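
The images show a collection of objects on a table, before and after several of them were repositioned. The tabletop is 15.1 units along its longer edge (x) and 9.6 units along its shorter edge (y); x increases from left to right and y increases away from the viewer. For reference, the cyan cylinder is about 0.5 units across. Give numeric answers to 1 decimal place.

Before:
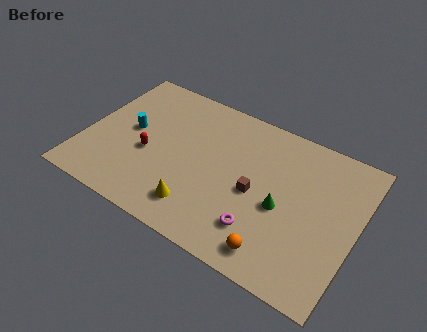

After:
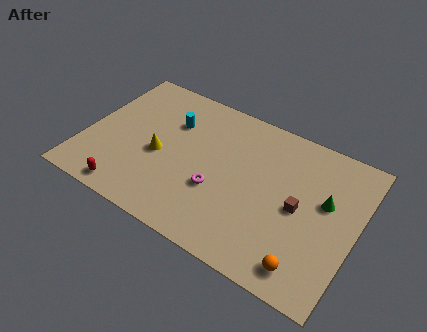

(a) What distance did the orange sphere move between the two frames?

1.7

From (11.2, 1.4) to (12.9, 1.4), the orange sphere covered √(1.7² + 0.0²) ≈ 1.7 units.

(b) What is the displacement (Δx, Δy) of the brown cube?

(2.4, 0.2)

From the two frames, the brown cube sits at roughly (9.6, 4.4) before and (12.0, 4.6) after.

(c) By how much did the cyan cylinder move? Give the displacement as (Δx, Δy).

(2.1, 1.6)

From the two frames, the cyan cylinder sits at roughly (2.4, 5.1) before and (4.5, 6.7) after.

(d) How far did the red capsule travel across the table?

3.1

The red capsule moved from about (3.6, 4.0) to (3.0, 1.0), a distance of √(0.6² + 3.0²) ≈ 3.1.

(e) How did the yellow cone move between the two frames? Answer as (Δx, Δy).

(-2.6, 2.3)

From the two frames, the yellow cone sits at roughly (6.8, 1.9) before and (4.2, 4.2) after.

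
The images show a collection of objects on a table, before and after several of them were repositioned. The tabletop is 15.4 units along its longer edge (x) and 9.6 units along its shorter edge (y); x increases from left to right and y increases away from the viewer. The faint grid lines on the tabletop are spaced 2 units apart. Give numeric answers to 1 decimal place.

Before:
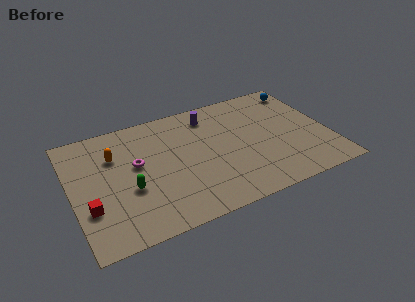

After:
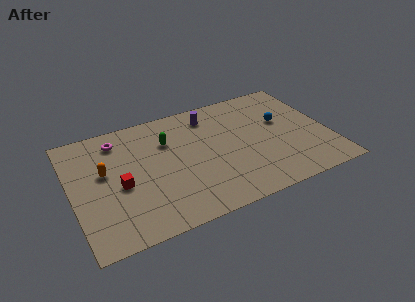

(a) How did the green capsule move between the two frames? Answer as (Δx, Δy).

(2.6, 3.0)

The green capsule was at about (3.3, 3.7) and moved to about (5.9, 6.7).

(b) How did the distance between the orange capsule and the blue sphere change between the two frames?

-1.0

They were about 11.8 units apart before and 10.8 after — 1.0 units closer together.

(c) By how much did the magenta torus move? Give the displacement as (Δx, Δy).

(-0.9, 2.4)

The magenta torus started near (3.9, 5.5) and ended near (3.0, 7.9).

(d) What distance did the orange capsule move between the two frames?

1.3

The orange capsule moved from about (2.7, 6.7) to (2.0, 5.6), a distance of √(0.7² + 1.1²) ≈ 1.3.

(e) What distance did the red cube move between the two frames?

2.2

The red cube moved from about (0.9, 3.1) to (2.8, 4.2), a distance of √(1.9² + 1.1²) ≈ 2.2.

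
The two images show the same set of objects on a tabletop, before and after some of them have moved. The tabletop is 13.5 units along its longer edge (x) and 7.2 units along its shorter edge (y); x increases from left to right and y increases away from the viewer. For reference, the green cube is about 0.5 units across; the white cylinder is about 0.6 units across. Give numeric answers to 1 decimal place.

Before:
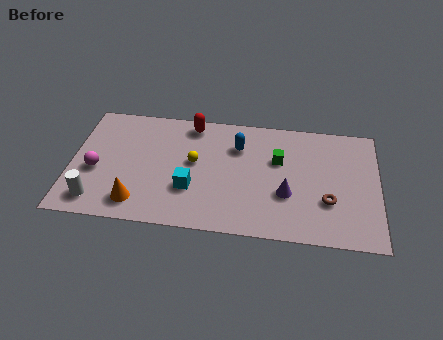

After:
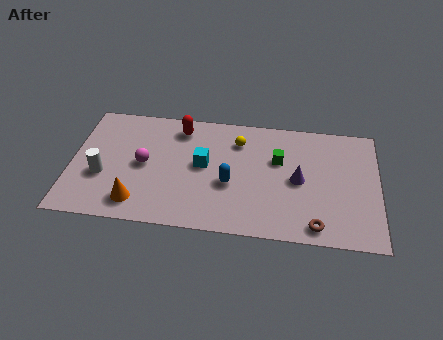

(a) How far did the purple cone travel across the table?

1.0

The purple cone moved from about (9.5, 2.6) to (10.0, 3.5), a distance of √(0.5² + 0.9²) ≈ 1.0.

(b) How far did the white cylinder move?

1.5

From (1.2, 1.2) to (1.4, 2.7), the white cylinder covered √(0.2² + 1.5²) ≈ 1.5 units.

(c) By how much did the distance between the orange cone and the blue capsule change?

-1.5

Before: roughly 5.8 units apart; after: 4.3. That's 1.5 units closer together.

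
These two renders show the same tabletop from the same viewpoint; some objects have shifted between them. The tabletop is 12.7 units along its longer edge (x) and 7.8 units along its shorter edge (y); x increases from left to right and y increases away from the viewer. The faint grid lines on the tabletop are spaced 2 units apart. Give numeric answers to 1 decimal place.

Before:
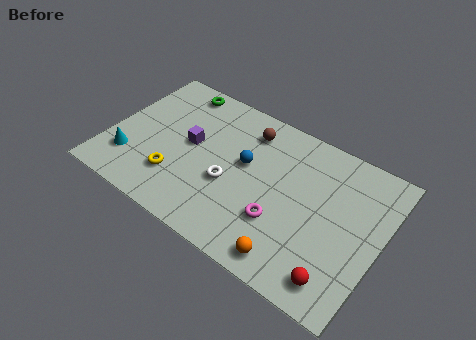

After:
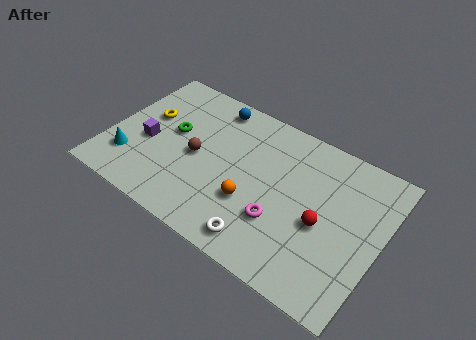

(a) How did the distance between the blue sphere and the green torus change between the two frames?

-1.7

They were about 4.5 units apart before and 2.8 after — 1.7 units closer together.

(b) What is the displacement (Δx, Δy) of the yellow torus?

(-1.9, 2.6)

From the two frames, the yellow torus sits at roughly (3.4, 2.1) before and (1.5, 4.7) after.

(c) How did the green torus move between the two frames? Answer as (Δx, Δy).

(0.3, -2.5)

The green torus was at about (2.5, 6.9) and moved to about (2.8, 4.4).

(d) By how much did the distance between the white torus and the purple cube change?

+3.9

They were about 2.4 units apart before and 6.3 after — 3.9 units further apart.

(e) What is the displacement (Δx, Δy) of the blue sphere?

(-2.0, 2.3)

The blue sphere was at about (6.3, 4.5) and moved to about (4.3, 6.8).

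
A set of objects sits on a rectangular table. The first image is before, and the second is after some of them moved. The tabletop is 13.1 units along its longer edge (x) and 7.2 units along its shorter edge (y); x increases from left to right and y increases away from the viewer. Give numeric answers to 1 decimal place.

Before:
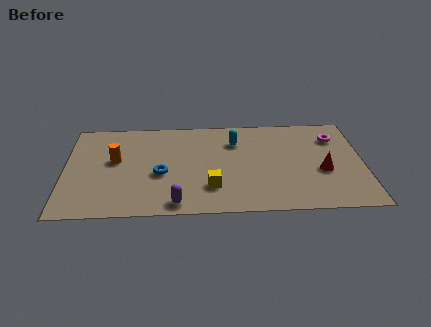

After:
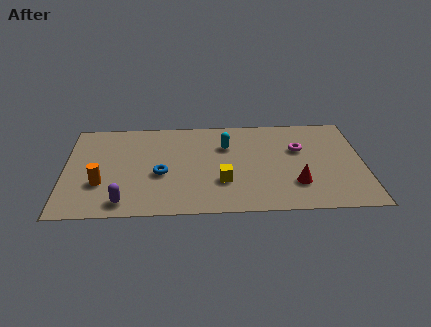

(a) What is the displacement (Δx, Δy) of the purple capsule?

(-2.3, 0.2)

The purple capsule was at about (4.9, 0.8) and moved to about (2.6, 1.0).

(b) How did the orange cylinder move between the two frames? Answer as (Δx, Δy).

(-0.6, -1.7)

The orange cylinder was at about (2.2, 4.1) and moved to about (1.6, 2.4).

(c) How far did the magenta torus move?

1.8

The magenta torus was near (11.9, 5.4) before and (10.3, 4.6) after, so it travelled √(1.6² + 0.8²) ≈ 1.8 units.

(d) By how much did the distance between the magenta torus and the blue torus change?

-1.8

The distance was about 8.1 in the first image and 6.3 in the second, so they moved 1.8 units closer together.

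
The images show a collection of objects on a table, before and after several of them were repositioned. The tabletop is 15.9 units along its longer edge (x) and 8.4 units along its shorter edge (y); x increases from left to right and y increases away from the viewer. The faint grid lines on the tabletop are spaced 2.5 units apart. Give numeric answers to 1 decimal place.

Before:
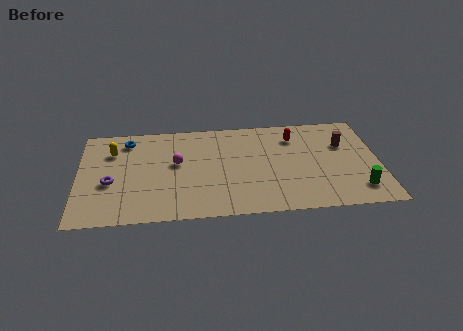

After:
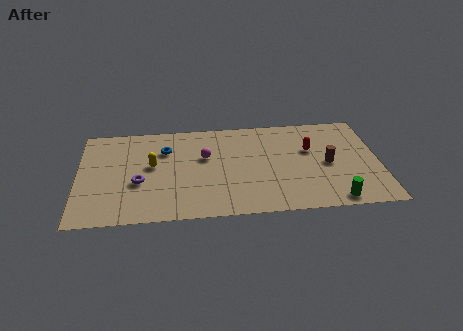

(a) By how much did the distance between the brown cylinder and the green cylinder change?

-0.8

They were about 3.9 units apart before and 3.1 after — 0.8 units closer together.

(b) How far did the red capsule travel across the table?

1.4

From (11.5, 6.5) to (12.3, 5.3), the red capsule covered √(0.8² + 1.2²) ≈ 1.4 units.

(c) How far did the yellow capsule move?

2.5

The yellow capsule was near (1.8, 6.1) before and (3.9, 4.7) after, so it travelled √(2.1² + 1.4²) ≈ 2.5 units.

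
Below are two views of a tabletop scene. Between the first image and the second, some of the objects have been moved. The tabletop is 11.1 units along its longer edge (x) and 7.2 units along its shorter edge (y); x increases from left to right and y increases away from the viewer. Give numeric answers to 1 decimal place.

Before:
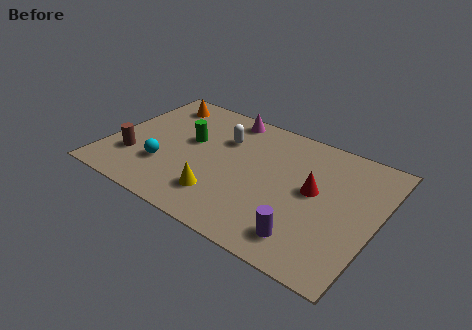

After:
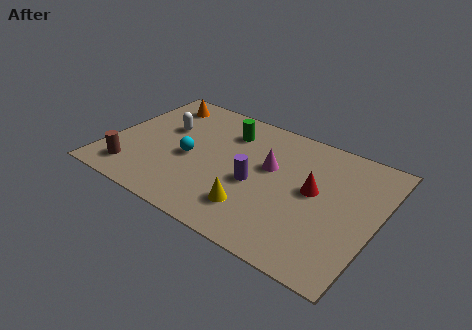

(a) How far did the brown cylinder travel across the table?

0.8

From (1.2, 2.1) to (1.3, 1.3), the brown cylinder covered √(0.1² + 0.8²) ≈ 0.8 units.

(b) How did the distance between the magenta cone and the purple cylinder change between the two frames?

-5.3

Before: roughly 6.6 units apart; after: 1.3. That's 5.3 units closer together.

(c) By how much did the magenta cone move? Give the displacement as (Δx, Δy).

(2.2, -2.1)

The magenta cone started near (4.4, 6.4) and ended near (6.6, 4.3).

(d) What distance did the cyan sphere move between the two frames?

1.3

The cyan sphere was near (2.5, 2.2) before and (3.4, 3.2) after, so it travelled √(0.9² + 1.0²) ≈ 1.3 units.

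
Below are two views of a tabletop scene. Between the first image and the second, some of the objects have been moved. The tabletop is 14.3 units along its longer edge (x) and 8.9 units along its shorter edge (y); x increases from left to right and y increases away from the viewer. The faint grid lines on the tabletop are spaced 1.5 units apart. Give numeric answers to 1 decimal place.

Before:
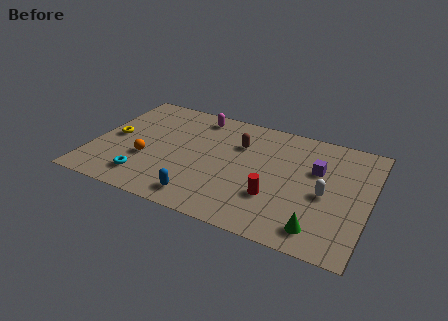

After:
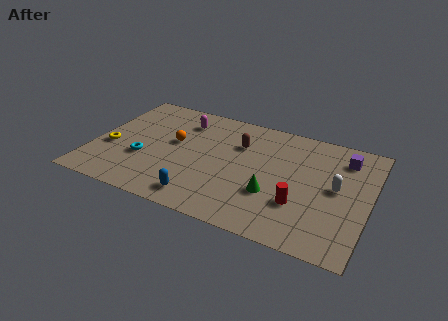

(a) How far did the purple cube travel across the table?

1.9

From (11.5, 5.7) to (12.8, 7.1), the purple cube covered √(1.3² + 1.4²) ≈ 1.9 units.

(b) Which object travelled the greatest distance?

the green cone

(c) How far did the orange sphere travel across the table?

2.2

The orange sphere moved from about (2.9, 3.2) to (4.1, 5.1), a distance of √(1.2² + 1.9²) ≈ 2.2.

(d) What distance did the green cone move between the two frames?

3.0

From (12.0, 1.4) to (9.5, 3.0), the green cone covered √(2.5² + 1.6²) ≈ 3.0 units.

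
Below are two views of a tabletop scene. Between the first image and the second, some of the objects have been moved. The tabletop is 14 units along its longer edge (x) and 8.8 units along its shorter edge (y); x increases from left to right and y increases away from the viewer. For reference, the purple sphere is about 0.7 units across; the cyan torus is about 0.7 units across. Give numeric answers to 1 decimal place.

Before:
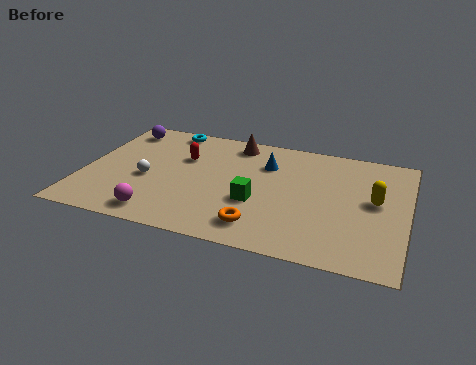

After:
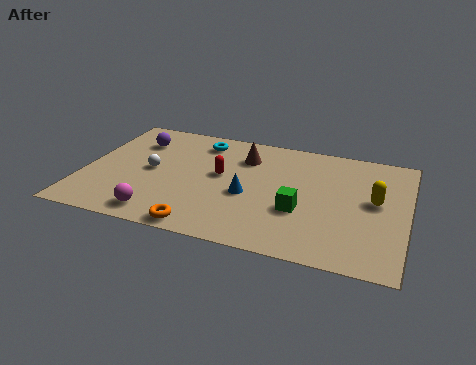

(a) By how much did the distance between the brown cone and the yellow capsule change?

-0.8

They were about 6.9 units apart before and 6.1 after — 0.8 units closer together.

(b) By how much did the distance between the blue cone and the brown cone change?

+0.9

Before: roughly 2.0 units apart; after: 2.9. That's 0.9 units further apart.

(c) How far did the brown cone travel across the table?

1.1

From (6.3, 7.6) to (6.8, 6.6), the brown cone covered √(0.5² + 1.0²) ≈ 1.1 units.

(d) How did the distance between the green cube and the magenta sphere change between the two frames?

+1.7

The distance was about 4.5 in the first image and 6.2 in the second, so they moved 1.7 units further apart.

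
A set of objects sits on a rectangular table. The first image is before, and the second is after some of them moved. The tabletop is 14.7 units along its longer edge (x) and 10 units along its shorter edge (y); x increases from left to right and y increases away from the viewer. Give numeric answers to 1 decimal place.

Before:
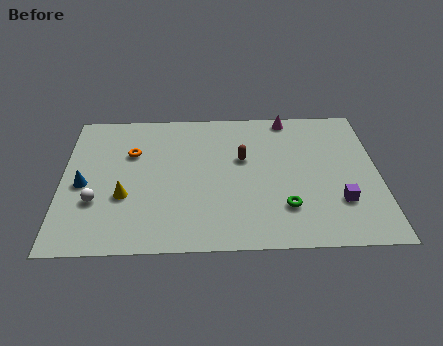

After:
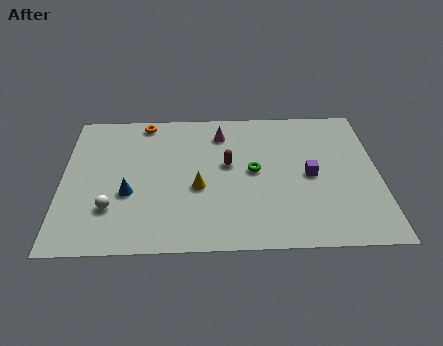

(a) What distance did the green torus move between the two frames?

3.0

From (10.3, 2.6) to (8.9, 5.2), the green torus covered √(1.4² + 2.6²) ≈ 3.0 units.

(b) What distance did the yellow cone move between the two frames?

3.4

From (2.9, 3.6) to (6.3, 4.1), the yellow cone covered √(3.4² + 0.5²) ≈ 3.4 units.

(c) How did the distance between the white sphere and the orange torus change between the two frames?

+2.6

The distance was about 3.8 in the first image and 6.4 in the second, so they moved 2.6 units further apart.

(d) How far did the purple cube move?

2.3

The purple cube moved from about (12.8, 2.9) to (11.5, 4.8), a distance of √(1.3² + 1.9²) ≈ 2.3.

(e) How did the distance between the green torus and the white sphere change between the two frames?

-1.7

They were about 8.7 units apart before and 7.0 after — 1.7 units closer together.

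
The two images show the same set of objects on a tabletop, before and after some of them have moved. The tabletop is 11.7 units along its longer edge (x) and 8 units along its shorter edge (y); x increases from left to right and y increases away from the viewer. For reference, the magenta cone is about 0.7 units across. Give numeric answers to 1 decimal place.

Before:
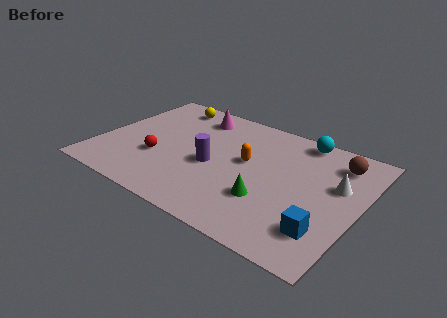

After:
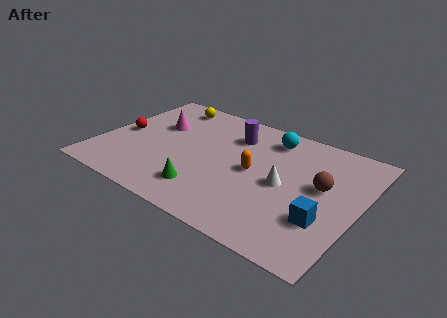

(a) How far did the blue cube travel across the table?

0.6

The blue cube was near (10.5, 1.9) before and (10.4, 2.5) after, so it travelled √(0.1² + 0.6²) ≈ 0.6 units.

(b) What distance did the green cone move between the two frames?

2.8

The green cone moved from about (7.9, 2.5) to (5.2, 1.7), a distance of √(2.7² + 0.8²) ≈ 2.8.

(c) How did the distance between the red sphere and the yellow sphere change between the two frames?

-0.7

They were about 4.1 units apart before and 3.4 after — 0.7 units closer together.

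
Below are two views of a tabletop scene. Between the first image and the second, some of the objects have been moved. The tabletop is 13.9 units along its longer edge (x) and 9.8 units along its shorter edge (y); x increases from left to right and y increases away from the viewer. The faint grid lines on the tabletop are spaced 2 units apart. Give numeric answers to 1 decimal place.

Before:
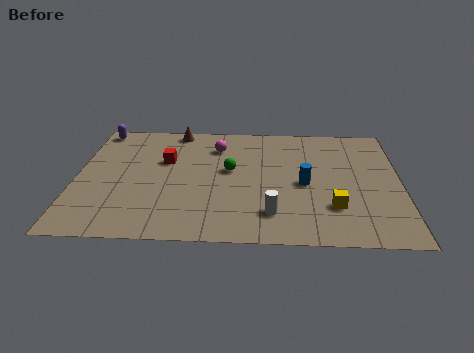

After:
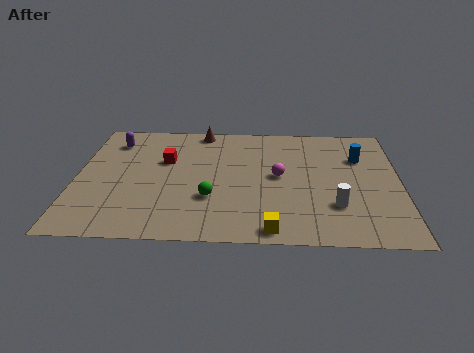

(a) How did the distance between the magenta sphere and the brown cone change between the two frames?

+2.8

The distance was about 2.3 in the first image and 5.1 in the second, so they moved 2.8 units further apart.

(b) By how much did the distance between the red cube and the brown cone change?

+0.4

Before: roughly 2.7 units apart; after: 3.1. That's 0.4 units further apart.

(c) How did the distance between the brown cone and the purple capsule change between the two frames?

+0.6

Before: roughly 3.4 units apart; after: 4.0. That's 0.6 units further apart.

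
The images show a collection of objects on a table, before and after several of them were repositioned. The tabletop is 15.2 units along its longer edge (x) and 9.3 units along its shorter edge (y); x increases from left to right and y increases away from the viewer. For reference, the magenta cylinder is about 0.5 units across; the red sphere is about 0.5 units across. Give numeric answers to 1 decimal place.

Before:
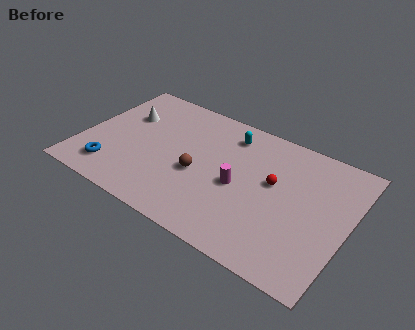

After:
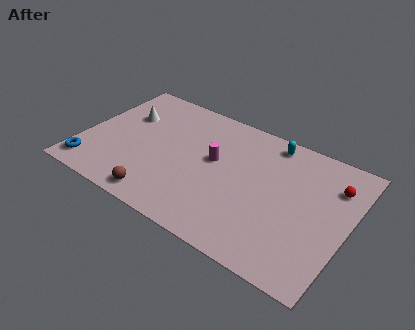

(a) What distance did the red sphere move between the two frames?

3.5

The red sphere was near (10.9, 5.4) before and (14.1, 6.9) after, so it travelled √(3.2² + 1.5²) ≈ 3.5 units.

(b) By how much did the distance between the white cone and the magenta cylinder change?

-1.8

Before: roughly 7.3 units apart; after: 5.5. That's 1.8 units closer together.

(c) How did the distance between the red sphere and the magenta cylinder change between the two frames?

+4.6

They were about 2.2 units apart before and 6.8 after — 4.6 units further apart.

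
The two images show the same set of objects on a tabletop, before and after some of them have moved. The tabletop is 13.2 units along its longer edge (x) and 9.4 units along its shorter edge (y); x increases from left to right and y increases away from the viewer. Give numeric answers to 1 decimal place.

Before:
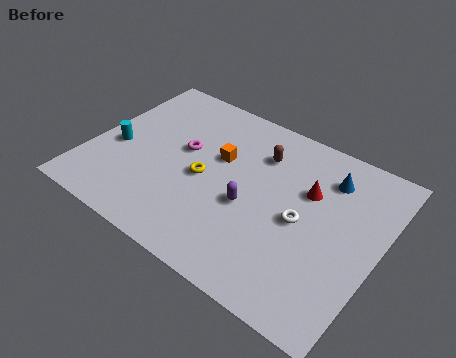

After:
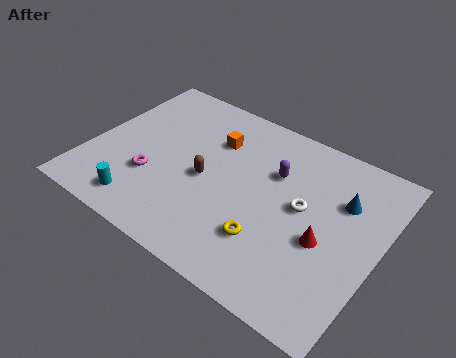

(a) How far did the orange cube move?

1.0

The orange cube was near (5.7, 5.8) before and (5.3, 6.7) after, so it travelled √(0.4² + 0.9²) ≈ 1.0 units.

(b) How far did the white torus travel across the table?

0.7

The white torus was near (9.8, 4.4) before and (9.7, 5.1) after, so it travelled √(0.1² + 0.7²) ≈ 0.7 units.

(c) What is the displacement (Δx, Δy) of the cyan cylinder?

(1.8, -2.6)

The cyan cylinder was at about (1.2, 4.0) and moved to about (3.0, 1.4).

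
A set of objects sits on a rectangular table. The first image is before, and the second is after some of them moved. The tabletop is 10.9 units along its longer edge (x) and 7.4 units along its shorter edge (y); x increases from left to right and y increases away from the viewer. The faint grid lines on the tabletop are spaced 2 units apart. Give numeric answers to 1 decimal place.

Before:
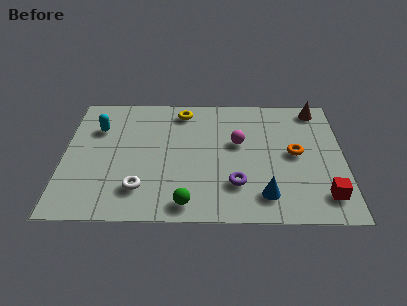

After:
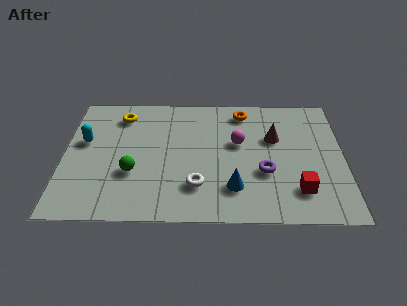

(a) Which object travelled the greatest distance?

the orange torus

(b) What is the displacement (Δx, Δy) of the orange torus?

(-2.0, 2.5)

The orange torus started near (9.0, 3.8) and ended near (7.0, 6.3).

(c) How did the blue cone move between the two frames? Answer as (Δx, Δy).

(-1.2, 0.4)

The blue cone started near (7.8, 1.4) and ended near (6.6, 1.8).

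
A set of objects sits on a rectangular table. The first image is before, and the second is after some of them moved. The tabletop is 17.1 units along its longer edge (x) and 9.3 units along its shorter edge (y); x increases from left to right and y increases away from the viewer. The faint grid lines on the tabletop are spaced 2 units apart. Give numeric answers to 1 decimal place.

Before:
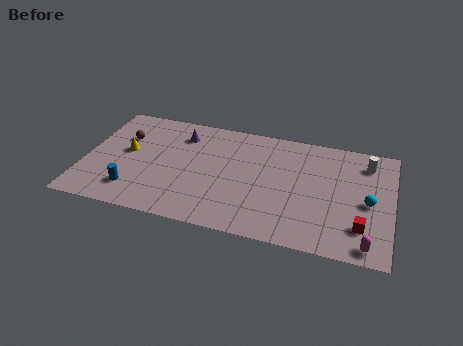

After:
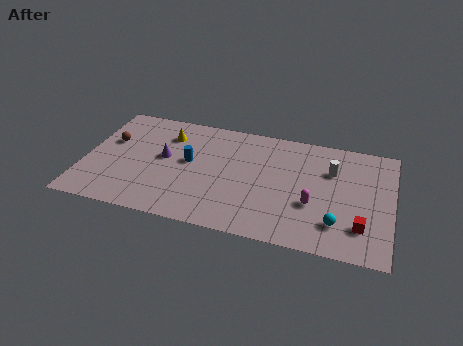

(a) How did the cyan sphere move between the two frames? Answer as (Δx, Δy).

(-1.6, -2.1)

From the two frames, the cyan sphere sits at roughly (15.8, 4.3) before and (14.2, 2.2) after.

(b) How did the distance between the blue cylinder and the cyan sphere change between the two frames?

-4.2

The distance was about 13.1 in the first image and 8.9 in the second, so they moved 4.2 units closer together.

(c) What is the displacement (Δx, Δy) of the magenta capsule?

(-3.1, 2.4)

The magenta capsule started near (15.9, 1.0) and ended near (12.8, 3.4).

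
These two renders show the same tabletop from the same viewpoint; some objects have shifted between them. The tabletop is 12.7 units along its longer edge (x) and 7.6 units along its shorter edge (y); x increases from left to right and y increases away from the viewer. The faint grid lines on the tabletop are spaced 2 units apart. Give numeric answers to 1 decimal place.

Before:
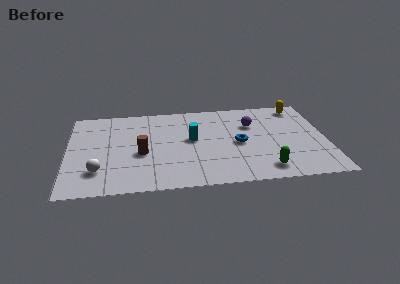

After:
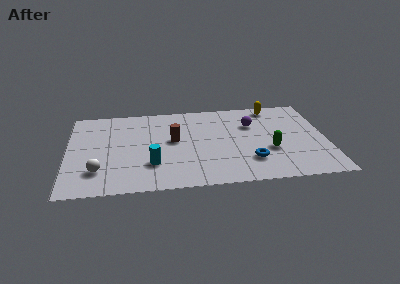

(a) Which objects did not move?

the white sphere and the purple sphere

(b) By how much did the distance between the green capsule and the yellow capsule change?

-1.8

The distance was about 5.7 in the first image and 3.9 in the second, so they moved 1.8 units closer together.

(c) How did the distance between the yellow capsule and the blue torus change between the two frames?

+0.6

Before: roughly 4.3 units apart; after: 4.9. That's 0.6 units further apart.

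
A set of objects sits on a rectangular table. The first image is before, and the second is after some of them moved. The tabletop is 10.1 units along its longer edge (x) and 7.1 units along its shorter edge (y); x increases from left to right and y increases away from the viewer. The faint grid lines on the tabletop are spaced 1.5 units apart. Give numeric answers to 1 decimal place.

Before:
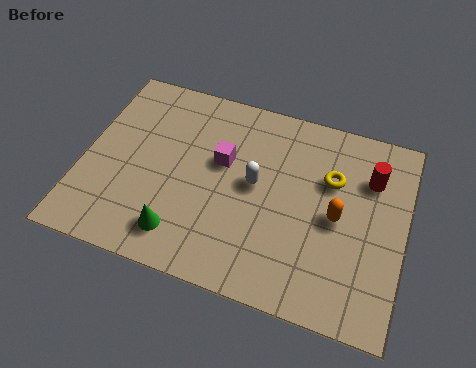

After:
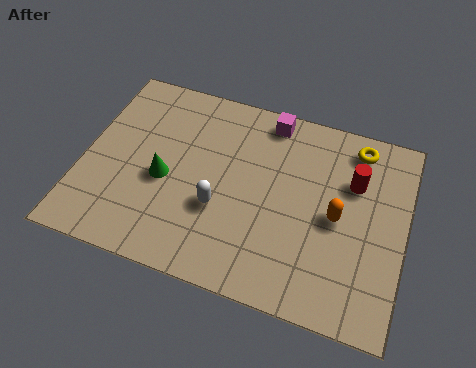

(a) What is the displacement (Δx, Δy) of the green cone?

(-0.7, 1.8)

The green cone started near (3.3, 1.3) and ended near (2.6, 3.1).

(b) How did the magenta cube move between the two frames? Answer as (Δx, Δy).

(1.3, 2.0)

The magenta cube was at about (4.3, 4.3) and moved to about (5.6, 6.3).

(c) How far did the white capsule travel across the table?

1.6

From (5.4, 3.8) to (4.4, 2.6), the white capsule covered √(1.0² + 1.2²) ≈ 1.6 units.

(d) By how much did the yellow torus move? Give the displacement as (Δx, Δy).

(0.7, 1.4)

From the two frames, the yellow torus sits at roughly (7.7, 4.7) before and (8.4, 6.1) after.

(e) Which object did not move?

the orange capsule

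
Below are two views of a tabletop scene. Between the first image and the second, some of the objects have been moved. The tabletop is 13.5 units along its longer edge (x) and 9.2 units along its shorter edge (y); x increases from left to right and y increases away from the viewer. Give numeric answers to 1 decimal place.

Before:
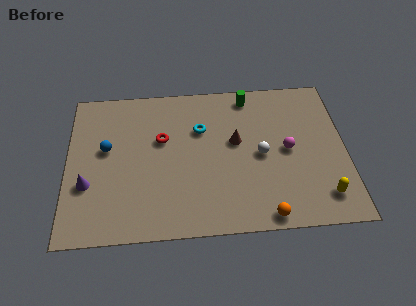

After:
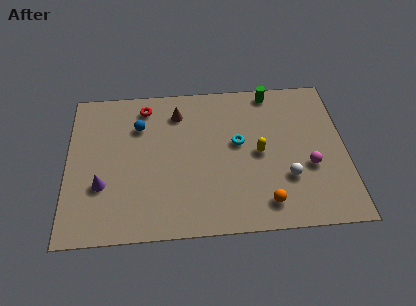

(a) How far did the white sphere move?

1.9

The white sphere moved from about (9.4, 4.4) to (10.6, 2.9), a distance of √(1.2² + 1.5²) ≈ 1.9.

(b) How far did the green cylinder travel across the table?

1.1

The green cylinder was near (8.9, 8.1) before and (10.0, 8.3) after, so it travelled √(1.1² + 0.2²) ≈ 1.1 units.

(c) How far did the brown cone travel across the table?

3.4

The brown cone moved from about (8.2, 5.3) to (5.4, 7.3), a distance of √(2.8² + 2.0²) ≈ 3.4.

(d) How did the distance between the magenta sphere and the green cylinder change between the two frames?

+1.2

The distance was about 3.9 in the first image and 5.1 in the second, so they moved 1.2 units further apart.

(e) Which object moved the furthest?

the yellow capsule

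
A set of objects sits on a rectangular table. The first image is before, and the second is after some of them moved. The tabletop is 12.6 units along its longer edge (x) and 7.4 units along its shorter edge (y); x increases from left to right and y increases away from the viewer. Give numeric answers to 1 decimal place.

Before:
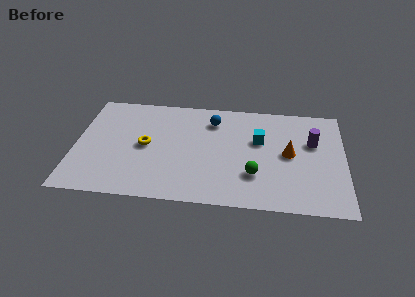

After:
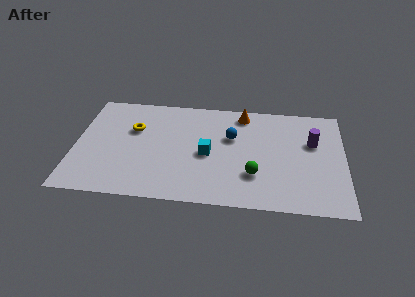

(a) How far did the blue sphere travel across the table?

1.4

The blue sphere was near (6.4, 5.8) before and (7.3, 4.7) after, so it travelled √(0.9² + 1.1²) ≈ 1.4 units.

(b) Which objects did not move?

the green sphere and the purple cylinder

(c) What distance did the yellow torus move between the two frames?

1.3

From (3.3, 3.7) to (2.7, 4.8), the yellow torus covered √(0.6² + 1.1²) ≈ 1.3 units.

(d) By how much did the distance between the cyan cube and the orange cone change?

+1.8

Before: roughly 1.6 units apart; after: 3.4. That's 1.8 units further apart.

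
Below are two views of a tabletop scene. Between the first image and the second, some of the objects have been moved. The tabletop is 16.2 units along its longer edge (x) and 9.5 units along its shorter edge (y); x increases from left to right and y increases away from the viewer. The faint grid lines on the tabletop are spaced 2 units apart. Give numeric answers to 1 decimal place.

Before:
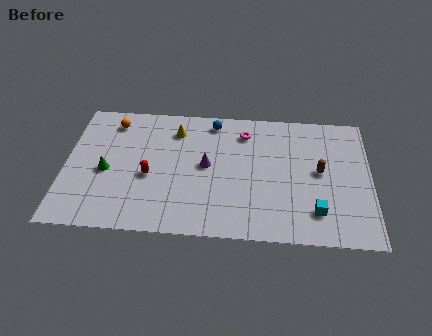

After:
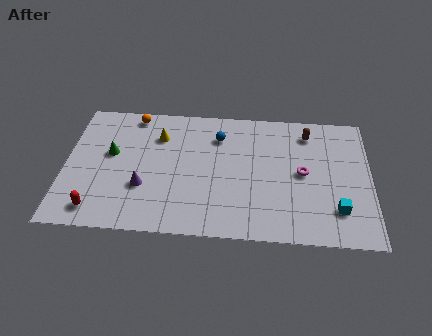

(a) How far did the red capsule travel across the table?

3.7

The red capsule was near (4.5, 4.0) before and (1.8, 1.4) after, so it travelled √(2.7² + 2.6²) ≈ 3.7 units.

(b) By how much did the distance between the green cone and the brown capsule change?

-0.6

They were about 11.3 units apart before and 10.7 after — 0.6 units closer together.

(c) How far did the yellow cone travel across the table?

1.0

The yellow cone moved from about (5.8, 7.5) to (4.9, 7.0), a distance of √(0.9² + 0.5²) ≈ 1.0.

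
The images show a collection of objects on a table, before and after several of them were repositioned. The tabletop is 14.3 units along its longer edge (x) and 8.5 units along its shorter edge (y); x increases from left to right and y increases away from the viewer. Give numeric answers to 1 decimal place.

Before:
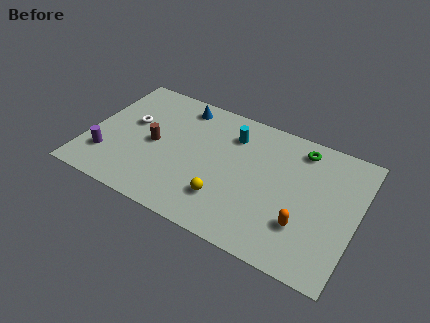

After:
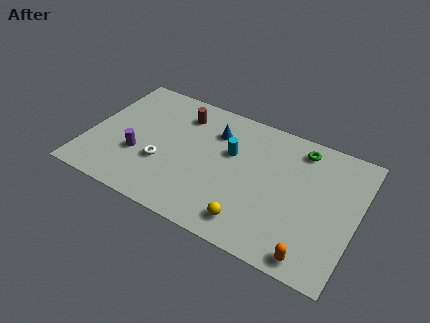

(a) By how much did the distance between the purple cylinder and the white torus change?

-1.6

They were about 2.9 units apart before and 1.3 after — 1.6 units closer together.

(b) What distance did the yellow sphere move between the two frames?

1.7

The yellow sphere moved from about (7.6, 2.2) to (9.1, 1.4), a distance of √(1.5² + 0.8²) ≈ 1.7.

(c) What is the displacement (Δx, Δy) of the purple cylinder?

(1.6, 0.8)

The purple cylinder started near (1.2, 2.2) and ended near (2.8, 3.0).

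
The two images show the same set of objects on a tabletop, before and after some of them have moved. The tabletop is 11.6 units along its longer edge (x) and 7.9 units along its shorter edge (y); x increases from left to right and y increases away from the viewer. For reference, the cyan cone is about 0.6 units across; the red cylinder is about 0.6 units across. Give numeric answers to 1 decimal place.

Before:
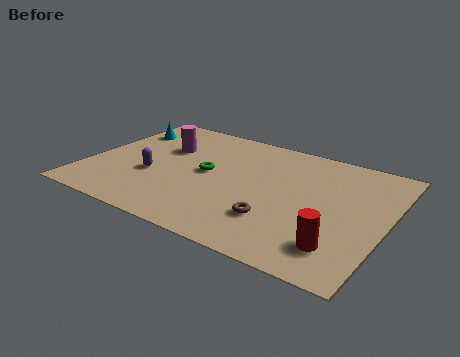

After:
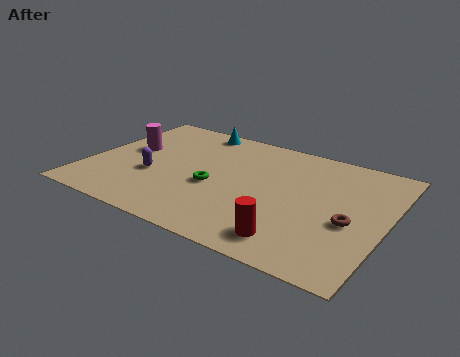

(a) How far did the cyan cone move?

3.0

The cyan cone was near (0.9, 5.9) before and (3.6, 7.1) after, so it travelled √(2.7² + 1.2²) ≈ 3.0 units.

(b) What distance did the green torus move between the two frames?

0.9

The green torus moved from about (4.6, 4.1) to (5.0, 3.3), a distance of √(0.4² + 0.8²) ≈ 0.9.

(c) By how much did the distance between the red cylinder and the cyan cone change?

-2.6

Before: roughly 10.1 units apart; after: 7.5. That's 2.6 units closer together.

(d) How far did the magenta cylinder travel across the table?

1.5

The magenta cylinder moved from about (2.7, 5.2) to (1.4, 4.5), a distance of √(1.3² + 0.7²) ≈ 1.5.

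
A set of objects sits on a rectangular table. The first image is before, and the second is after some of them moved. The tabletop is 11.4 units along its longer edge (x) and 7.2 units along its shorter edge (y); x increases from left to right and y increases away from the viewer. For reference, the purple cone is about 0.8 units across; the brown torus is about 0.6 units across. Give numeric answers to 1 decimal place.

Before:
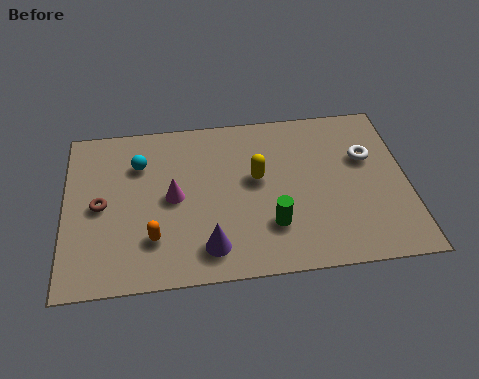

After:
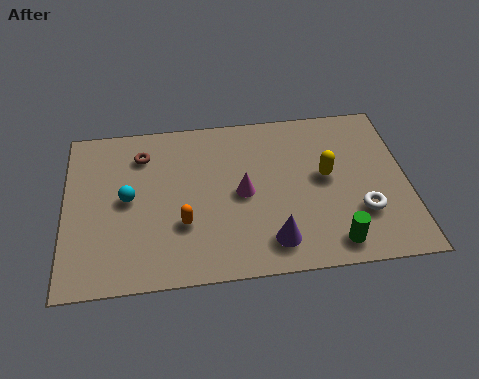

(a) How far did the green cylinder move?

2.2

From (6.8, 2.0) to (8.8, 1.0), the green cylinder covered √(2.0² + 1.0²) ≈ 2.2 units.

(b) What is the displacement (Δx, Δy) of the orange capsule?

(1.0, 0.5)

From the two frames, the orange capsule sits at roughly (2.9, 1.9) before and (3.9, 2.4) after.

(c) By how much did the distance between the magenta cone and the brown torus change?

+1.5

They were about 2.4 units apart before and 3.9 after — 1.5 units further apart.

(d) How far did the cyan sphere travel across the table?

1.6

The cyan sphere moved from about (2.5, 5.2) to (2.1, 3.7), a distance of √(0.4² + 1.5²) ≈ 1.6.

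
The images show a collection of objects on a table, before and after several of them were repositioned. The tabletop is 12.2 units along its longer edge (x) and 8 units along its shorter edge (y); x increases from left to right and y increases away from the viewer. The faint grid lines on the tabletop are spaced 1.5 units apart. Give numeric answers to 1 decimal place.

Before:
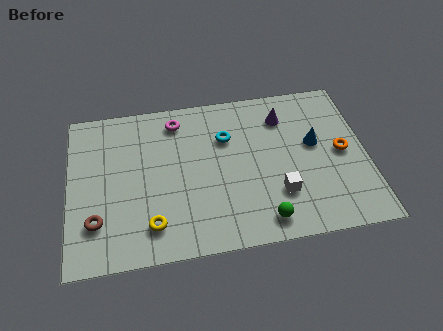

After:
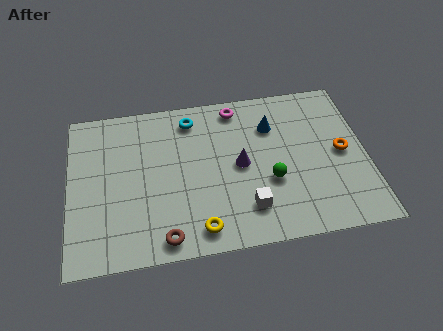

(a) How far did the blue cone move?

2.1

From (10.1, 4.6) to (8.4, 5.8), the blue cone covered √(1.7² + 1.2²) ≈ 2.1 units.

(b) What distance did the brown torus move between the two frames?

3.0

The brown torus was near (1.1, 2.1) before and (3.8, 0.9) after, so it travelled √(2.7² + 1.2²) ≈ 3.0 units.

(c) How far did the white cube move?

1.4

The white cube moved from about (8.5, 2.3) to (7.2, 1.8), a distance of √(1.3² + 0.5²) ≈ 1.4.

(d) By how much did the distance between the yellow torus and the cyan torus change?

+0.6

The distance was about 5.0 in the first image and 5.6 in the second, so they moved 0.6 units further apart.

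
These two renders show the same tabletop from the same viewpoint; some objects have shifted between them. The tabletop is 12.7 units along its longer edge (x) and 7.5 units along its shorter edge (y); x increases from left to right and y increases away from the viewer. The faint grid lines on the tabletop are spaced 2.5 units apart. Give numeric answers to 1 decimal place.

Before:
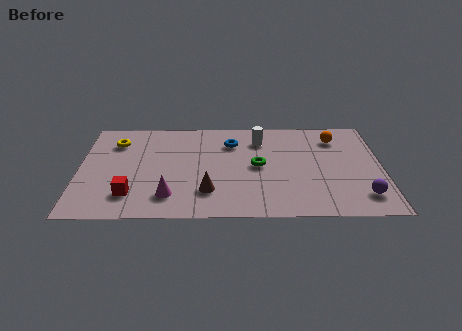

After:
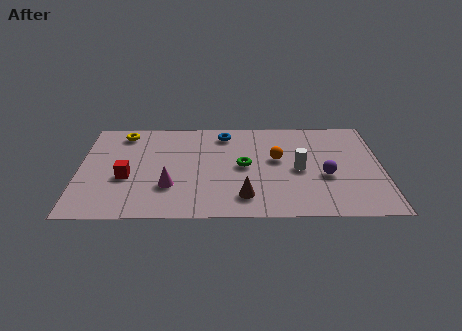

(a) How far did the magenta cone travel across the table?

0.7

The magenta cone was near (3.8, 1.6) before and (3.8, 2.3) after, so it travelled √(0.0² + 0.7²) ≈ 0.7 units.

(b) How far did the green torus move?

0.6

The green torus moved from about (7.5, 3.8) to (6.9, 3.8), a distance of √(0.6² + 0.0²) ≈ 0.6.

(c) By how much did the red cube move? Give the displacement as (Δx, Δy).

(-0.2, 1.3)

The red cube was at about (2.2, 1.7) and moved to about (2.0, 3.0).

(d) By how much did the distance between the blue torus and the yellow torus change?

-0.6

Before: roughly 4.9 units apart; after: 4.3. That's 0.6 units closer together.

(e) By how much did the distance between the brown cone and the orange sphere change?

-3.6

The distance was about 6.7 in the first image and 3.1 in the second, so they moved 3.6 units closer together.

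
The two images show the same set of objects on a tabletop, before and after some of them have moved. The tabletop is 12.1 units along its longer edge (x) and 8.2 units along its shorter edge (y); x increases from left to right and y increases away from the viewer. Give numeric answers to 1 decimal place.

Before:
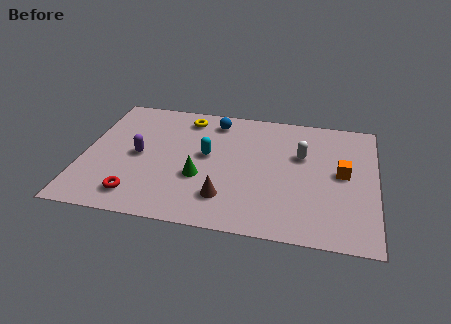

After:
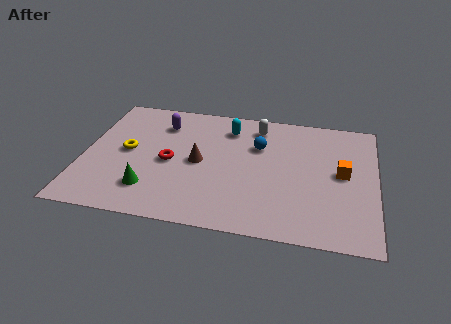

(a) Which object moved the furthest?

the yellow torus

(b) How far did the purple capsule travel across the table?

2.4

The purple capsule was near (2.3, 4.0) before and (3.1, 6.3) after, so it travelled √(0.8² + 2.3²) ≈ 2.4 units.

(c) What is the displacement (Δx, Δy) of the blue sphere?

(1.9, -1.4)

From the two frames, the blue sphere sits at roughly (5.3, 6.9) before and (7.2, 5.5) after.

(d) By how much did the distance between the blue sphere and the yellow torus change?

+4.4

Before: roughly 1.2 units apart; after: 5.6. That's 4.4 units further apart.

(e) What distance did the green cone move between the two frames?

2.3

The green cone moved from about (4.9, 3.0) to (2.9, 1.9), a distance of √(2.0² + 1.1²) ≈ 2.3.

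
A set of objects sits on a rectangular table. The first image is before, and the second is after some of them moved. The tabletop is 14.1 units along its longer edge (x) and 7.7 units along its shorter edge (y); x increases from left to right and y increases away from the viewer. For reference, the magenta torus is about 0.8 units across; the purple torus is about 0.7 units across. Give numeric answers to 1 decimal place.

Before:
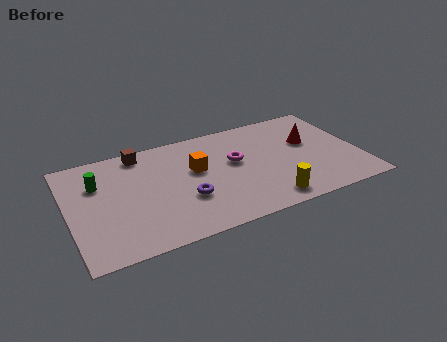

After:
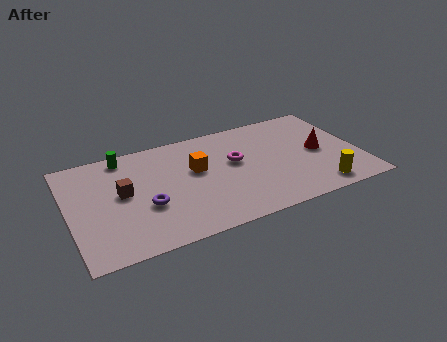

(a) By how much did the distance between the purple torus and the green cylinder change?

-0.8

They were about 4.8 units apart before and 4.0 after — 0.8 units closer together.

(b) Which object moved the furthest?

the brown cube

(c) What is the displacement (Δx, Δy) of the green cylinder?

(1.4, 1.5)

The green cylinder started near (1.5, 5.3) and ended near (2.9, 6.8).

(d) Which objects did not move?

the orange cube and the magenta torus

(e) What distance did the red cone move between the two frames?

1.0

The red cone was near (11.8, 4.7) before and (12.2, 3.8) after, so it travelled √(0.4² + 0.9²) ≈ 1.0 units.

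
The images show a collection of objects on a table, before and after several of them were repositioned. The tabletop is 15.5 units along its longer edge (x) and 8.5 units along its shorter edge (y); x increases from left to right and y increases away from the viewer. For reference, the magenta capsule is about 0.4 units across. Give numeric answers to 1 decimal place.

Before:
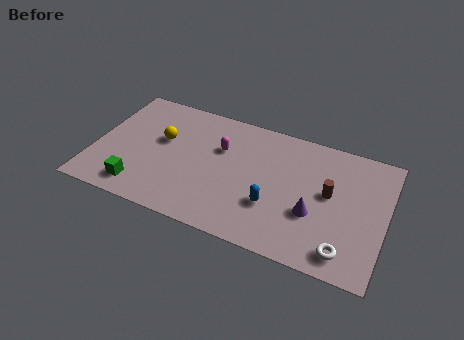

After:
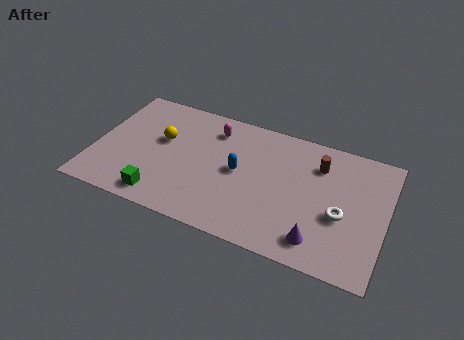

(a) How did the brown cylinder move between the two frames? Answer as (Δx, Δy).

(-0.7, 1.7)

The brown cylinder started near (12.5, 4.7) and ended near (11.8, 6.4).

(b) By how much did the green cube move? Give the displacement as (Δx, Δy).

(1.2, -0.2)

From the two frames, the green cube sits at roughly (2.7, 1.4) before and (3.9, 1.2) after.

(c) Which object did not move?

the yellow sphere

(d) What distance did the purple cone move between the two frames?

1.6

From (11.8, 3.1) to (12.2, 1.5), the purple cone covered √(0.4² + 1.6²) ≈ 1.6 units.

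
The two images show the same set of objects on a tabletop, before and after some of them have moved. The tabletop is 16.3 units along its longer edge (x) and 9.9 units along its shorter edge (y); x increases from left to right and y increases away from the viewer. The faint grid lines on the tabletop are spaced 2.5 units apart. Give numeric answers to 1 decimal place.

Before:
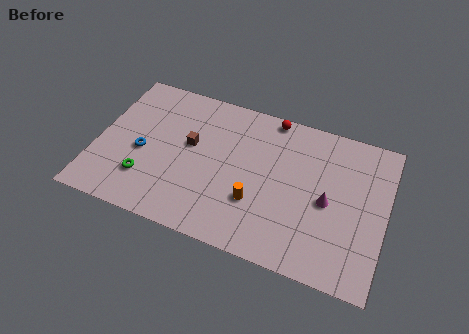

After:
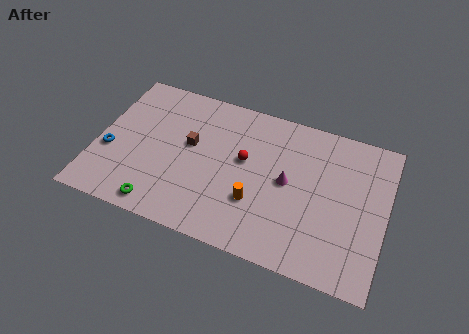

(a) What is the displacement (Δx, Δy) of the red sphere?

(-1.2, -3.4)

The red sphere started near (9.5, 9.1) and ended near (8.3, 5.7).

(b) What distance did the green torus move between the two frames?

1.8

From (3.0, 2.6) to (4.0, 1.1), the green torus covered √(1.0² + 1.5²) ≈ 1.8 units.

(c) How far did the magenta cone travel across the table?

2.4

From (13.1, 4.6) to (10.8, 5.1), the magenta cone covered √(2.3² + 0.5²) ≈ 2.4 units.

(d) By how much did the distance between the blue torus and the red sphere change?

-0.7

They were about 8.4 units apart before and 7.7 after — 0.7 units closer together.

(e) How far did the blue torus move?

1.9

From (2.6, 4.3) to (0.8, 3.8), the blue torus covered √(1.8² + 0.5²) ≈ 1.9 units.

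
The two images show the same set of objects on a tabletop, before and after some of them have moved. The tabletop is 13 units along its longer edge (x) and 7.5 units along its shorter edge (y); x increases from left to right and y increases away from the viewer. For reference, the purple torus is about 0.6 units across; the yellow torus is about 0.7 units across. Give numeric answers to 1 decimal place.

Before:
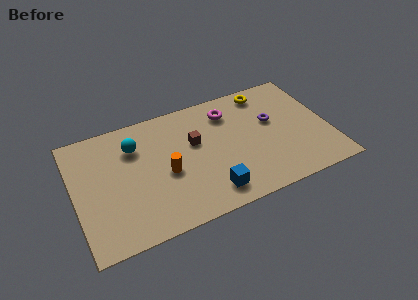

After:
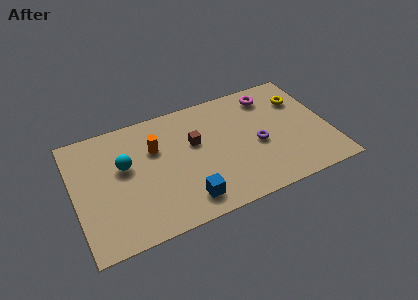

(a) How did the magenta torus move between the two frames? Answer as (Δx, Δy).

(2.2, 0.3)

The magenta torus started near (8.1, 5.9) and ended near (10.3, 6.2).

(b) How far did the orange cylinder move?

1.7

The orange cylinder moved from about (4.6, 3.3) to (4.2, 5.0), a distance of √(0.4² + 1.7²) ≈ 1.7.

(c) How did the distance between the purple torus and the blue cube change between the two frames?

-0.4

The distance was about 4.8 in the first image and 4.4 in the second, so they moved 0.4 units closer together.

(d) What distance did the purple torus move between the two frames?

1.5

The purple torus was near (10.2, 4.5) before and (9.3, 3.3) after, so it travelled √(0.9² + 1.2²) ≈ 1.5 units.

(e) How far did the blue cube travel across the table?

1.2

The blue cube was near (6.6, 1.3) before and (5.4, 1.3) after, so it travelled √(1.2² + 0.0²) ≈ 1.2 units.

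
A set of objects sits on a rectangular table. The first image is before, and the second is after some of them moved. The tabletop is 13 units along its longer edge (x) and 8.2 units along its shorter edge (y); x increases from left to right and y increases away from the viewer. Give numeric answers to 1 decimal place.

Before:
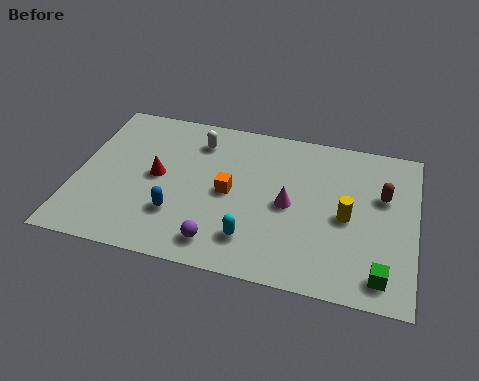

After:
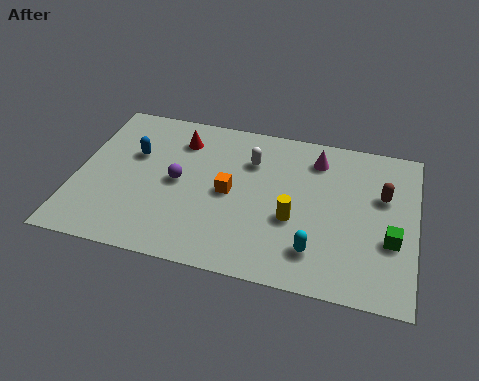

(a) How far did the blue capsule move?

3.4

From (4.0, 2.4) to (2.1, 5.2), the blue capsule covered √(1.9² + 2.8²) ≈ 3.4 units.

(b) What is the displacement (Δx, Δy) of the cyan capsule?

(2.4, 0.0)

The cyan capsule started near (6.9, 1.8) and ended near (9.3, 1.8).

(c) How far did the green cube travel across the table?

1.8

The green cube was near (11.8, 1.2) before and (12.1, 3.0) after, so it travelled √(0.3² + 1.8²) ≈ 1.8 units.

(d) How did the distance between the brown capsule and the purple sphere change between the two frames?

+0.7

The distance was about 7.2 in the first image and 7.9 in the second, so they moved 0.7 units further apart.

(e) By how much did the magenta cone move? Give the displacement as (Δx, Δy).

(0.9, 2.7)

From the two frames, the magenta cone sits at roughly (8.2, 3.9) before and (9.1, 6.6) after.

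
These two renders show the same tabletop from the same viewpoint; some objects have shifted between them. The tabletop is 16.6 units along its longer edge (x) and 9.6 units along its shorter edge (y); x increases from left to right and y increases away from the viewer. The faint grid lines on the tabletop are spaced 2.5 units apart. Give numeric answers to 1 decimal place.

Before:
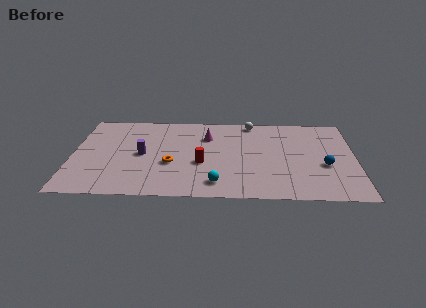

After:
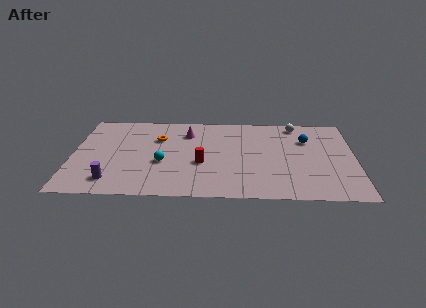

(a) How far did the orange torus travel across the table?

3.0

The orange torus moved from about (5.8, 3.7) to (5.0, 6.6), a distance of √(0.8² + 2.9²) ≈ 3.0.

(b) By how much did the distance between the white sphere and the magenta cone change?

+3.4

The distance was about 3.2 in the first image and 6.6 in the second, so they moved 3.4 units further apart.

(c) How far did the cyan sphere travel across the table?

3.9

From (8.5, 1.6) to (5.3, 3.8), the cyan sphere covered √(3.2² + 2.2²) ≈ 3.9 units.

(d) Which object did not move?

the red cylinder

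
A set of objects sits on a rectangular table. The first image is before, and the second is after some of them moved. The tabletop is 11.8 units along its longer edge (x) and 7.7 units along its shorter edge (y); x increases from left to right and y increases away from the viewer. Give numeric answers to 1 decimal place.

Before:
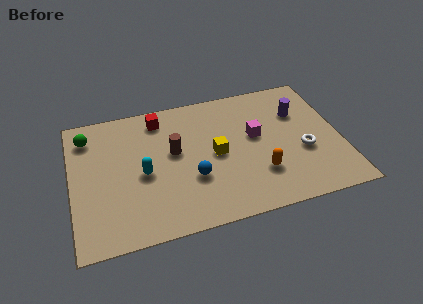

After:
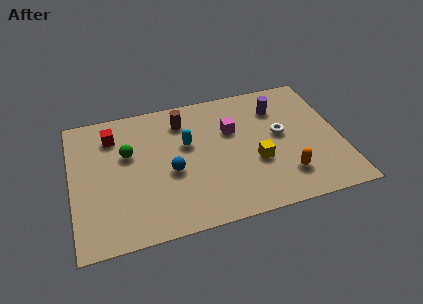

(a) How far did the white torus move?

1.5

The white torus moved from about (10.1, 3.0) to (9.2, 4.2), a distance of √(0.9² + 1.2²) ≈ 1.5.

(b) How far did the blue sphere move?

1.1

The blue sphere was near (5.2, 2.7) before and (4.3, 3.3) after, so it travelled √(0.9² + 0.6²) ≈ 1.1 units.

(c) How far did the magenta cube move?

1.2

From (8.1, 4.4) to (7.1, 5.0), the magenta cube covered √(1.0² + 0.6²) ≈ 1.2 units.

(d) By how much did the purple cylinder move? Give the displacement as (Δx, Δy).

(-0.9, 0.5)

From the two frames, the purple cylinder sits at roughly (10.1, 5.3) before and (9.2, 5.8) after.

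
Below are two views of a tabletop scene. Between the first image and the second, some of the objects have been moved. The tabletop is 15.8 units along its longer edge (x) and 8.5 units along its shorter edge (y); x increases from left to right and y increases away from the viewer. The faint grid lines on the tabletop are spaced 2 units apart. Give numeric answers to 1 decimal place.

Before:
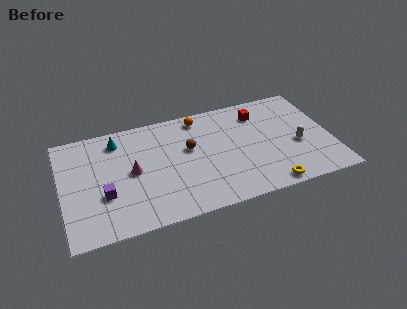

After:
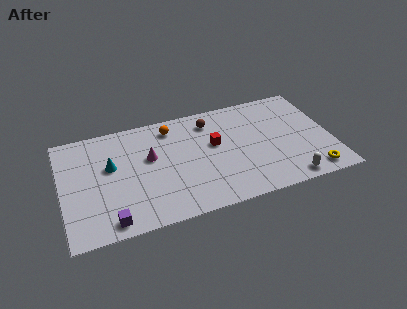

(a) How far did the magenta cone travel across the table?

1.4

The magenta cone moved from about (4.1, 4.3) to (5.2, 5.1), a distance of √(1.1² + 0.8²) ≈ 1.4.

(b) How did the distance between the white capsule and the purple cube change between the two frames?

-1.0

The distance was about 11.4 in the first image and 10.4 in the second, so they moved 1.0 units closer together.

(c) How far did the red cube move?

3.3

The red cube moved from about (11.8, 6.7) to (9.0, 5.0), a distance of √(2.8² + 1.7²) ≈ 3.3.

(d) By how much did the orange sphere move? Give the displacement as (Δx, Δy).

(-1.7, -0.3)

The orange sphere started near (8.3, 7.4) and ended near (6.6, 7.1).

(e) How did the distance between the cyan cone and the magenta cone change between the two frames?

-0.5

Before: roughly 2.8 units apart; after: 2.3. That's 0.5 units closer together.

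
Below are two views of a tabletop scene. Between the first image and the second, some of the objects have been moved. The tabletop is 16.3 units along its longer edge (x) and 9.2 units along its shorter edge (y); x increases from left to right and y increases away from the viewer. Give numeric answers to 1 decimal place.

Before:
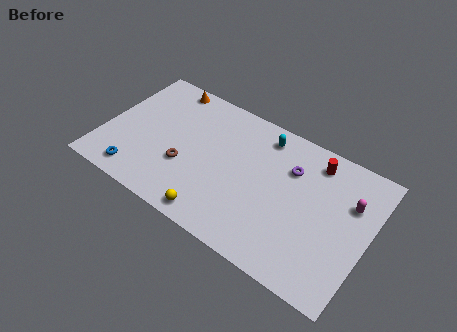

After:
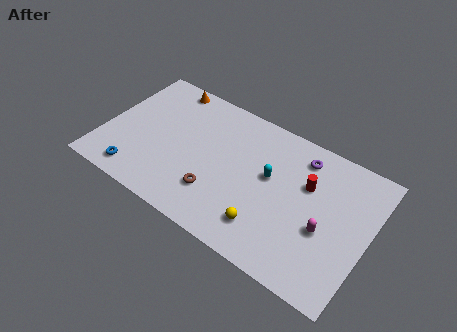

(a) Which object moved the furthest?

the yellow sphere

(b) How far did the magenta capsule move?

2.8

The magenta capsule was near (15.0, 6.2) before and (13.8, 3.7) after, so it travelled √(1.2² + 2.5²) ≈ 2.8 units.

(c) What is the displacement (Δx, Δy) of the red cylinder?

(-0.2, -1.7)

From the two frames, the red cylinder sits at roughly (12.6, 7.7) before and (12.4, 6.0) after.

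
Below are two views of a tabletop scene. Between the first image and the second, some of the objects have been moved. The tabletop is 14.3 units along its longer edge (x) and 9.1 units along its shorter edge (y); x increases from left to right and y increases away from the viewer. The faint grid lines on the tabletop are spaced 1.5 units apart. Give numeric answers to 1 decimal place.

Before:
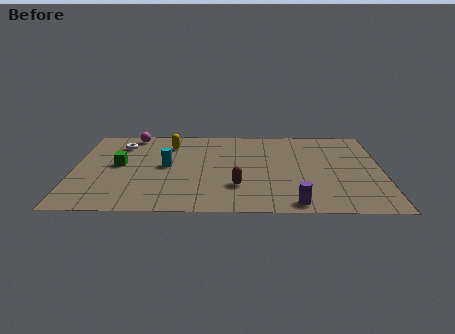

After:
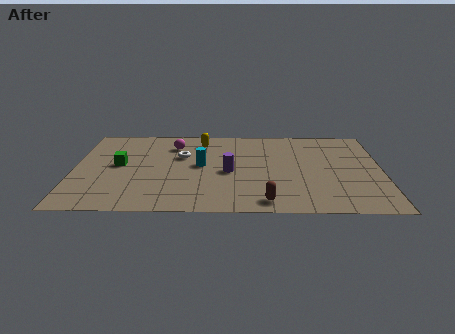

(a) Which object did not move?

the green cube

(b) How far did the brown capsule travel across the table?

2.0

The brown capsule moved from about (7.6, 2.6) to (8.9, 1.1), a distance of √(1.3² + 1.5²) ≈ 2.0.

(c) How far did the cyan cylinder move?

1.6

The cyan cylinder moved from about (4.3, 4.7) to (5.9, 4.8), a distance of √(1.6² + 0.1²) ≈ 1.6.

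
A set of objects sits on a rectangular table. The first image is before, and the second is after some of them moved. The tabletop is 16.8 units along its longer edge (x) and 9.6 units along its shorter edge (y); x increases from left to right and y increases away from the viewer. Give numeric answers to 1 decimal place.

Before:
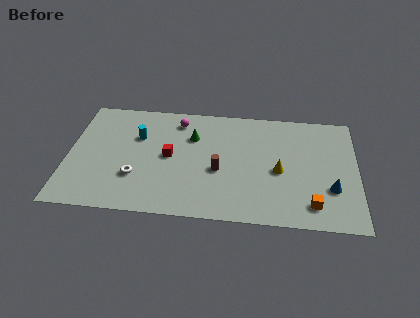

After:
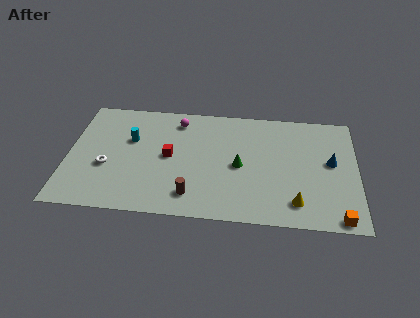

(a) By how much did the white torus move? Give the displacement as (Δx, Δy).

(-1.7, 0.7)

The white torus was at about (4.0, 3.0) and moved to about (2.3, 3.7).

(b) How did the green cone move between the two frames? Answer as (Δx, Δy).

(2.8, -2.2)

From the two frames, the green cone sits at roughly (7.2, 6.7) before and (10.0, 4.5) after.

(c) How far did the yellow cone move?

2.7

From (12.3, 4.3) to (13.3, 1.8), the yellow cone covered √(1.0² + 2.5²) ≈ 2.7 units.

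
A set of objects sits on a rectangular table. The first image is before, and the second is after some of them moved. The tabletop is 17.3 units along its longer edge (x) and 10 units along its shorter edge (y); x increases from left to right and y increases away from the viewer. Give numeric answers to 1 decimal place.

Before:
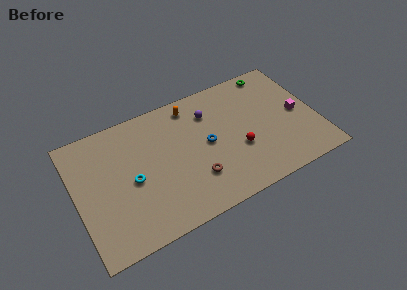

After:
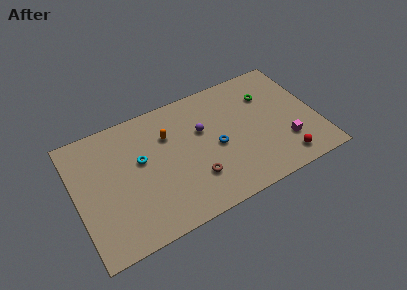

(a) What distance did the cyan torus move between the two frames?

1.5

From (3.9, 4.6) to (4.7, 5.9), the cyan torus covered √(0.8² + 1.3²) ≈ 1.5 units.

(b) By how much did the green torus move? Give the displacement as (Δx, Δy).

(-0.7, -1.8)

The green torus started near (14.8, 9.0) and ended near (14.1, 7.2).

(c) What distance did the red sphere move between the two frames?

3.7

From (11.5, 3.7) to (14.5, 1.5), the red sphere covered √(3.0² + 2.2²) ≈ 3.7 units.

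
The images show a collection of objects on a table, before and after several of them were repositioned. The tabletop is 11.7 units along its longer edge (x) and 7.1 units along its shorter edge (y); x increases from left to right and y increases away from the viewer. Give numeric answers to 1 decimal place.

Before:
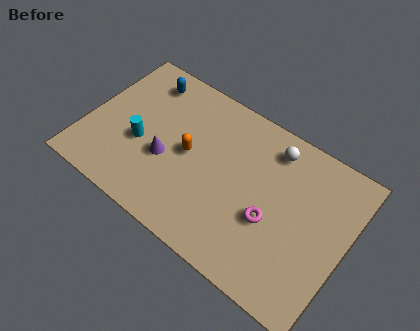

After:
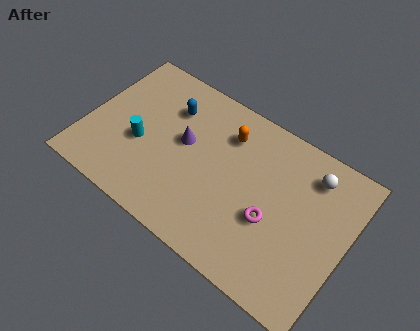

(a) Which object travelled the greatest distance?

the orange capsule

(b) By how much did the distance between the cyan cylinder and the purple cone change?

+0.9

The distance was about 1.2 in the first image and 2.1 in the second, so they moved 0.9 units further apart.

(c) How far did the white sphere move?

1.8

The white sphere moved from about (8.0, 5.9) to (9.8, 5.7), a distance of √(1.8² + 0.2²) ≈ 1.8.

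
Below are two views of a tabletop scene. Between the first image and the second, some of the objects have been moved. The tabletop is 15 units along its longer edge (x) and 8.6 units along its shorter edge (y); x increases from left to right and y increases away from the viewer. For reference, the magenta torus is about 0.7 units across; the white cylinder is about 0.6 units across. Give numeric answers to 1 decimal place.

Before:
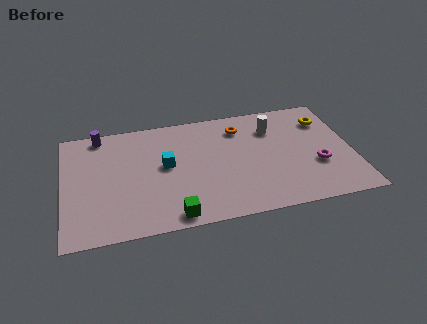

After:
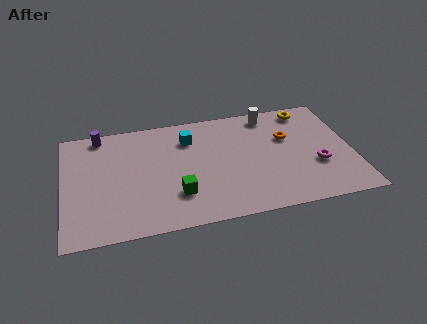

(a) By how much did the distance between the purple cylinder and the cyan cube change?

+0.3

Before: roughly 4.5 units apart; after: 4.8. That's 0.3 units further apart.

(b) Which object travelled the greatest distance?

the orange torus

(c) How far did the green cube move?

1.5

The green cube was near (5.5, 0.9) before and (5.8, 2.4) after, so it travelled √(0.3² + 1.5²) ≈ 1.5 units.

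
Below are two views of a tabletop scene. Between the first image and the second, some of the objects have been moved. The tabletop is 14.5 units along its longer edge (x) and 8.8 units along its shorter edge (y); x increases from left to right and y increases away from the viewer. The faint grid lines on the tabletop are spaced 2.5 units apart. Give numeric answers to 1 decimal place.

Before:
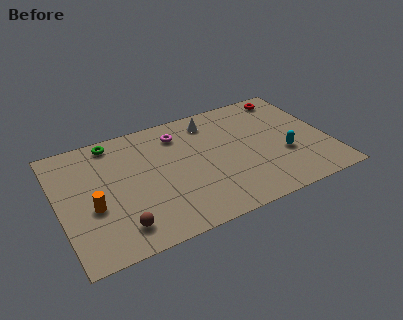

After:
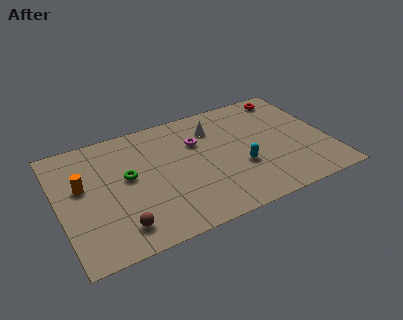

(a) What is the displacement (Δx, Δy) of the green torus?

(0.5, -2.9)

From the two frames, the green torus sits at roughly (3.2, 7.8) before and (3.7, 4.9) after.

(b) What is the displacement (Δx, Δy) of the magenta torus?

(0.9, -1.0)

The magenta torus started near (6.7, 7.0) and ended near (7.6, 6.0).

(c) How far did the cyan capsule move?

2.4

The cyan capsule moved from about (12.0, 3.2) to (9.6, 3.2), a distance of √(2.4² + 0.0²) ≈ 2.4.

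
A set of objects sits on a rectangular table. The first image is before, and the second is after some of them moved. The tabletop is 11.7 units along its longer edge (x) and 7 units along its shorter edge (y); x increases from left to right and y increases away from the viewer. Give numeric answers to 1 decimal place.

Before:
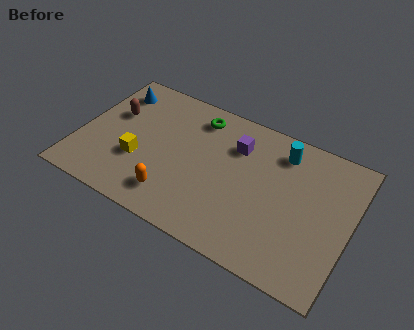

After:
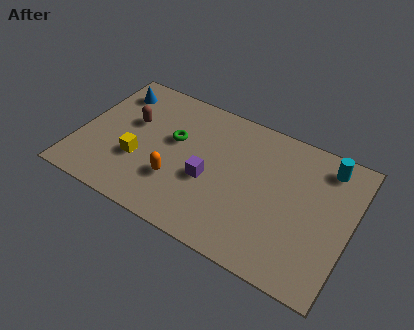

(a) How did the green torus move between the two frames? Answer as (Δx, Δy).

(-0.8, -1.6)

The green torus was at about (4.8, 5.8) and moved to about (4.0, 4.2).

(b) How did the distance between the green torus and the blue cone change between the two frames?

-0.5

The distance was about 3.7 in the first image and 3.2 in the second, so they moved 0.5 units closer together.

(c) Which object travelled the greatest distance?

the purple cube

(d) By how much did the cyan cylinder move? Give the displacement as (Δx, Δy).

(1.9, 0.2)

From the two frames, the cyan cylinder sits at roughly (8.5, 5.7) before and (10.4, 5.9) after.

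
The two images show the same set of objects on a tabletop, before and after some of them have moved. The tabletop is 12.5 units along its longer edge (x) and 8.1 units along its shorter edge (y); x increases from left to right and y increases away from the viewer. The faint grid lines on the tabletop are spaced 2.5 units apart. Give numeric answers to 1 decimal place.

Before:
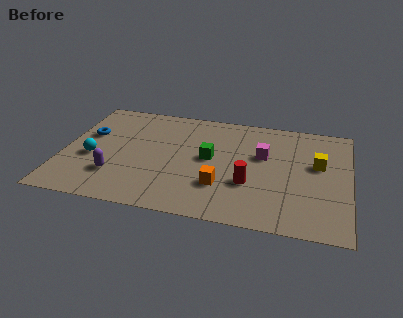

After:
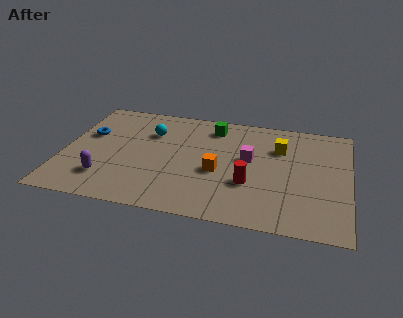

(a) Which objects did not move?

the red cylinder and the blue torus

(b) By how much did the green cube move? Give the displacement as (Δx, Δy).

(0.0, 2.4)

The green cube was at about (6.4, 4.3) and moved to about (6.4, 6.7).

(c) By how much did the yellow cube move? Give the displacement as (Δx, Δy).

(-1.7, 0.9)

The yellow cube started near (11.1, 4.8) and ended near (9.4, 5.7).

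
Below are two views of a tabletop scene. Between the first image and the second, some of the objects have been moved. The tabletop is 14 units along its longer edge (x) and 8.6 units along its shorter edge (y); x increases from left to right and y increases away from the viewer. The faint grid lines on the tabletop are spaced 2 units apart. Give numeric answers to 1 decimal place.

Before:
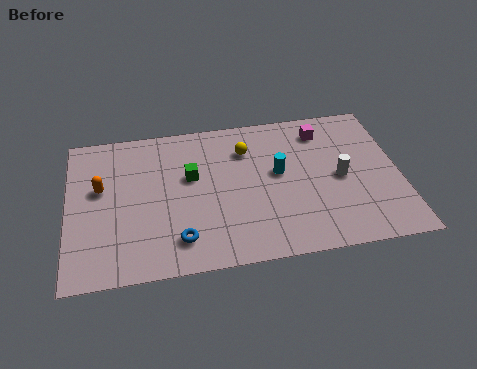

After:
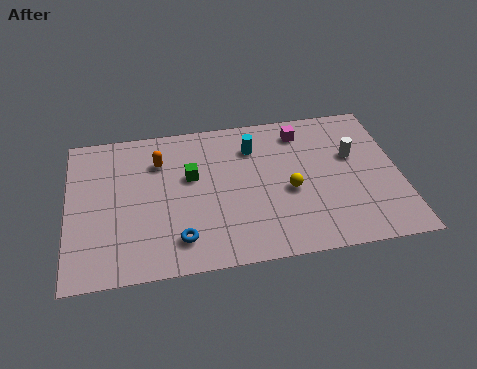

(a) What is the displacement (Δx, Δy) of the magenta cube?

(-0.9, 0.1)

The magenta cube was at about (10.9, 7.0) and moved to about (10.0, 7.1).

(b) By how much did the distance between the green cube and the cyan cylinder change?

-0.7

Before: roughly 3.7 units apart; after: 3.0. That's 0.7 units closer together.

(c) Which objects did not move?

the blue torus and the green cube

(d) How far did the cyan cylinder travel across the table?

2.0

From (8.9, 4.8) to (7.9, 6.5), the cyan cylinder covered √(1.0² + 1.7²) ≈ 2.0 units.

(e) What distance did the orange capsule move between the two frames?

2.8

The orange capsule was near (1.4, 5.1) before and (3.9, 6.3) after, so it travelled √(2.5² + 1.2²) ≈ 2.8 units.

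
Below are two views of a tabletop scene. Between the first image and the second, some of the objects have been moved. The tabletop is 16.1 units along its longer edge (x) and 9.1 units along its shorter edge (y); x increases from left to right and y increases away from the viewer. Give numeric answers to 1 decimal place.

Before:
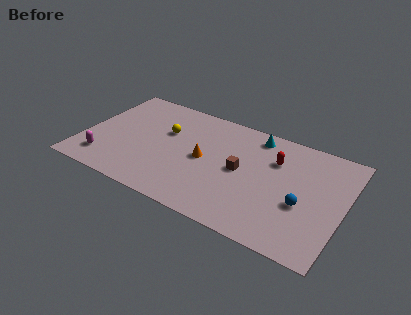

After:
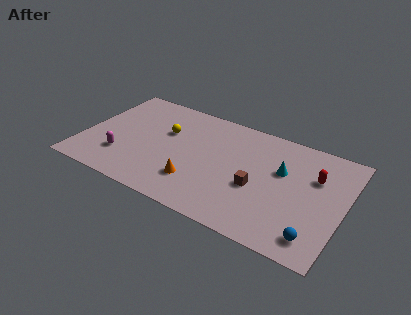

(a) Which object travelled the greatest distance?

the cyan cone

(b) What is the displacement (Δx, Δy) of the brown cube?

(1.1, -0.9)

The brown cube started near (9.8, 4.6) and ended near (10.9, 3.7).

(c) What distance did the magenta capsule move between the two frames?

1.2

The magenta capsule was near (1.6, 1.8) before and (2.6, 2.5) after, so it travelled √(1.0² + 0.7²) ≈ 1.2 units.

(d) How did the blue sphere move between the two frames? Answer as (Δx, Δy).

(1.0, -2.1)

The blue sphere started near (13.7, 3.6) and ended near (14.7, 1.5).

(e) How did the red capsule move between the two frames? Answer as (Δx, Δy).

(2.5, -0.3)

The red capsule was at about (11.7, 6.4) and moved to about (14.2, 6.1).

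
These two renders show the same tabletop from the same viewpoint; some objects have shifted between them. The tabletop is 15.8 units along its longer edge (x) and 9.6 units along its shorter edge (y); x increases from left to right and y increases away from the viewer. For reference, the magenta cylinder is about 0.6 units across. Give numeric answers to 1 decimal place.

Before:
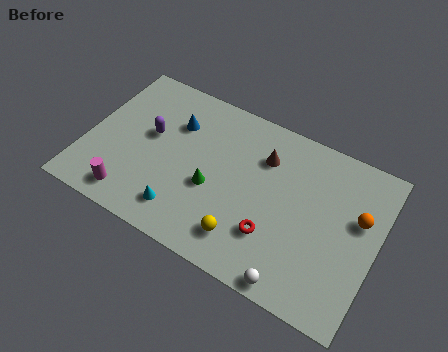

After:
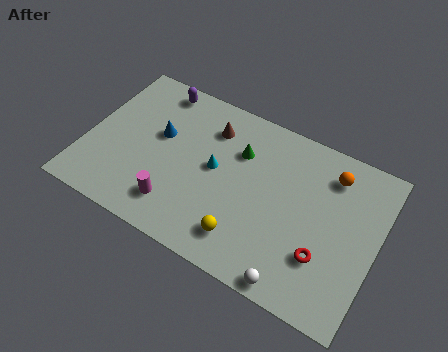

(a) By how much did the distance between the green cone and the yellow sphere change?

+2.0

Before: roughly 2.9 units apart; after: 4.9. That's 2.0 units further apart.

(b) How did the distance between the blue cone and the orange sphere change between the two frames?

-0.8

They were about 10.2 units apart before and 9.4 after — 0.8 units closer together.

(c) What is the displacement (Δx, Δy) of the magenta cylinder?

(2.4, 0.6)

From the two frames, the magenta cylinder sits at roughly (2.9, 1.4) before and (5.3, 2.0) after.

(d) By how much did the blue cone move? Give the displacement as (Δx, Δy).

(-0.7, -1.1)

The blue cone was at about (4.5, 6.8) and moved to about (3.8, 5.7).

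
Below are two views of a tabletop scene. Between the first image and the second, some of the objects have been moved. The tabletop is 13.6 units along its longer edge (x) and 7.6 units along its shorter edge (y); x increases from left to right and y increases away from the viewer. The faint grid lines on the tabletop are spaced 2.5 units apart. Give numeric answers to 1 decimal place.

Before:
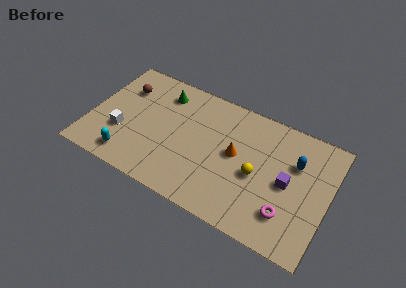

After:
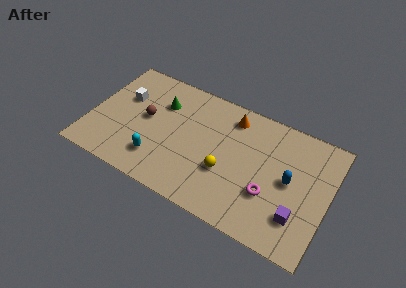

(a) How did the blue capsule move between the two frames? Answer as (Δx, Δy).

(-0.2, -1.2)

From the two frames, the blue capsule sits at roughly (11.6, 5.1) before and (11.4, 3.9) after.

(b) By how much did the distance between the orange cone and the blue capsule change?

+0.9

The distance was about 3.4 in the first image and 4.3 in the second, so they moved 0.9 units further apart.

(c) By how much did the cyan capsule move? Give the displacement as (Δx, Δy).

(1.6, 0.6)

From the two frames, the cyan capsule sits at roughly (2.5, 1.2) before and (4.1, 1.8) after.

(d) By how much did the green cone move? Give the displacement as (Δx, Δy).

(0.0, -0.7)

From the two frames, the green cone sits at roughly (3.8, 6.1) before and (3.8, 5.4) after.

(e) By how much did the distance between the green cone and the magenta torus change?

-1.6

They were about 8.8 units apart before and 7.2 after — 1.6 units closer together.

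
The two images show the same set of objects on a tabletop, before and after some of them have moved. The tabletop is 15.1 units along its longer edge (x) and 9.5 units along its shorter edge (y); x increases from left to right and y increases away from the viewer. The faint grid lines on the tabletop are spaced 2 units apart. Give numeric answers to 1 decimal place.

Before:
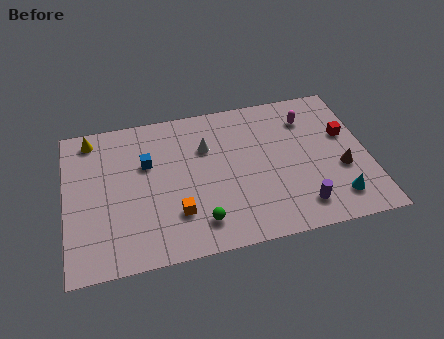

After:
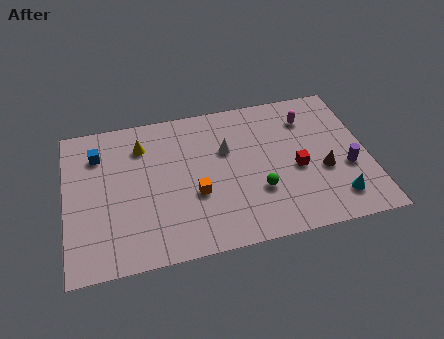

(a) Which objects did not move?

the cyan cone and the magenta capsule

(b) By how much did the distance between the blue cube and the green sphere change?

+3.9

The distance was about 4.9 in the first image and 8.8 in the second, so they moved 3.9 units further apart.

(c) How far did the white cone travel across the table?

1.1

The white cone moved from about (7.1, 6.5) to (8.1, 6.1), a distance of √(1.0² + 0.4²) ≈ 1.1.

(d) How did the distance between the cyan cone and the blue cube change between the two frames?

+2.6

They were about 10.2 units apart before and 12.8 after — 2.6 units further apart.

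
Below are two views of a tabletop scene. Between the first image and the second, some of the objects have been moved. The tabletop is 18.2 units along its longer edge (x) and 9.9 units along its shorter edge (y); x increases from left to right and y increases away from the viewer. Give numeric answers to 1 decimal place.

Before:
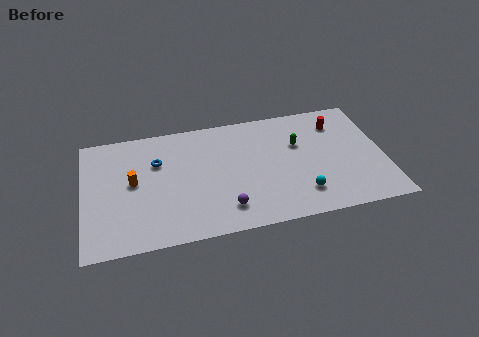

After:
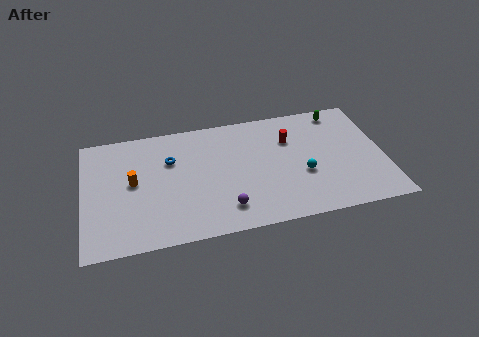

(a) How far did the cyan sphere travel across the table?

1.6

From (13.0, 2.2) to (13.2, 3.8), the cyan sphere covered √(0.2² + 1.6²) ≈ 1.6 units.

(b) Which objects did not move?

the orange cylinder and the purple sphere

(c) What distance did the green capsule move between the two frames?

3.5

From (13.1, 6.4) to (15.8, 8.7), the green capsule covered √(2.7² + 2.3²) ≈ 3.5 units.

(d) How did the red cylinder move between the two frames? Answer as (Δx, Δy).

(-3.0, -0.8)

The red cylinder was at about (15.6, 7.7) and moved to about (12.6, 6.9).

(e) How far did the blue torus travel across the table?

0.8

The blue torus moved from about (4.5, 6.7) to (5.3, 6.7), a distance of √(0.8² + 0.0²) ≈ 0.8.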